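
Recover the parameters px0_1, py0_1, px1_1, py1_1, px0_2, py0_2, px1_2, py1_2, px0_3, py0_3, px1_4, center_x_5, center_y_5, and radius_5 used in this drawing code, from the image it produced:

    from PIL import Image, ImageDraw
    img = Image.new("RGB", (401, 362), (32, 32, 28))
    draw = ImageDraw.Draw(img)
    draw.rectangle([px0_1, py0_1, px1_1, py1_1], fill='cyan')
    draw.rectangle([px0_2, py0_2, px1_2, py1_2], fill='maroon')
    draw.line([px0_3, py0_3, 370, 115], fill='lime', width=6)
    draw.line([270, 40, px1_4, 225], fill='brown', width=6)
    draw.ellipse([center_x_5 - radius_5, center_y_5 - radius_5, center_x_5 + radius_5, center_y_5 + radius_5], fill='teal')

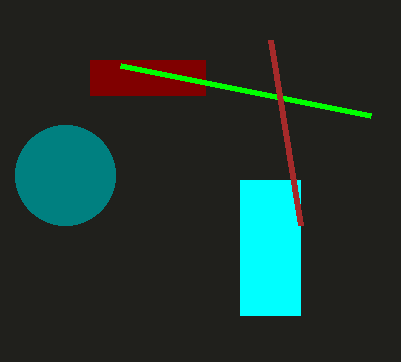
px0_1 = 240
py0_1 = 180
px1_1 = 300
py1_1 = 315
px0_2 = 90
py0_2 = 60
px1_2 = 205
py1_2 = 95
px0_3 = 120
py0_3 = 65
px1_4 = 300
center_x_5 = 65
center_y_5 = 175
radius_5 = 50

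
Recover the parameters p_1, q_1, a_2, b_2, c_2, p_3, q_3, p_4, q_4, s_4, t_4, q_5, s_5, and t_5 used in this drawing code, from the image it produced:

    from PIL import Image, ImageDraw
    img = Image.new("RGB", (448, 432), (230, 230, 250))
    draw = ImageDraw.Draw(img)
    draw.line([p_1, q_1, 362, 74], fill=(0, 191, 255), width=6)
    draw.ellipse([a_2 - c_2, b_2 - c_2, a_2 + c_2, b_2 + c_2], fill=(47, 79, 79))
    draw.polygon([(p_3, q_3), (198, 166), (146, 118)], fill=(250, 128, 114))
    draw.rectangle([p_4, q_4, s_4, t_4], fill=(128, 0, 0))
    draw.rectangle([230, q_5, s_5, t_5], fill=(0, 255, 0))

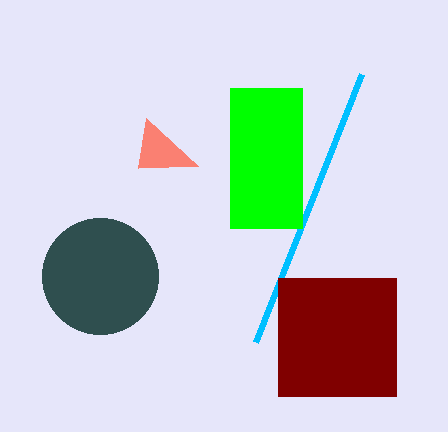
p_1 = 256, q_1 = 342, a_2 = 100, b_2 = 276, c_2 = 58, p_3 = 138, q_3 = 168, p_4 = 278, q_4 = 278, s_4 = 396, t_4 = 396, q_5 = 88, s_5 = 302, t_5 = 228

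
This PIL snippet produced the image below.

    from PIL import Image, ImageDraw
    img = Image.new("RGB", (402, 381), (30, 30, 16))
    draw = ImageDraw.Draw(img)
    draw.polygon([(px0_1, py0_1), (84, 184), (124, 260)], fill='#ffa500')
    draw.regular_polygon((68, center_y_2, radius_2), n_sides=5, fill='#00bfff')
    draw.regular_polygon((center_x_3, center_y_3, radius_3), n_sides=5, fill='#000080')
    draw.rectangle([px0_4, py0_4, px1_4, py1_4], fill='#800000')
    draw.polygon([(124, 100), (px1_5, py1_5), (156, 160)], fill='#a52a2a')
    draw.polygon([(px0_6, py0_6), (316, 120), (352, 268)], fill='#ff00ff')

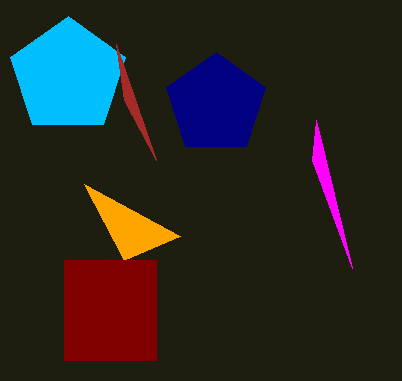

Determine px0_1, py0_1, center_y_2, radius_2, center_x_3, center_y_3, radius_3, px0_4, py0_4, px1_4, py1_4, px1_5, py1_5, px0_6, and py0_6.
px0_1 = 180, py0_1 = 236, center_y_2 = 76, radius_2 = 60, center_x_3 = 216, center_y_3 = 104, radius_3 = 52, px0_4 = 64, py0_4 = 260, px1_4 = 156, py1_4 = 360, px1_5 = 116, py1_5 = 44, px0_6 = 312, py0_6 = 160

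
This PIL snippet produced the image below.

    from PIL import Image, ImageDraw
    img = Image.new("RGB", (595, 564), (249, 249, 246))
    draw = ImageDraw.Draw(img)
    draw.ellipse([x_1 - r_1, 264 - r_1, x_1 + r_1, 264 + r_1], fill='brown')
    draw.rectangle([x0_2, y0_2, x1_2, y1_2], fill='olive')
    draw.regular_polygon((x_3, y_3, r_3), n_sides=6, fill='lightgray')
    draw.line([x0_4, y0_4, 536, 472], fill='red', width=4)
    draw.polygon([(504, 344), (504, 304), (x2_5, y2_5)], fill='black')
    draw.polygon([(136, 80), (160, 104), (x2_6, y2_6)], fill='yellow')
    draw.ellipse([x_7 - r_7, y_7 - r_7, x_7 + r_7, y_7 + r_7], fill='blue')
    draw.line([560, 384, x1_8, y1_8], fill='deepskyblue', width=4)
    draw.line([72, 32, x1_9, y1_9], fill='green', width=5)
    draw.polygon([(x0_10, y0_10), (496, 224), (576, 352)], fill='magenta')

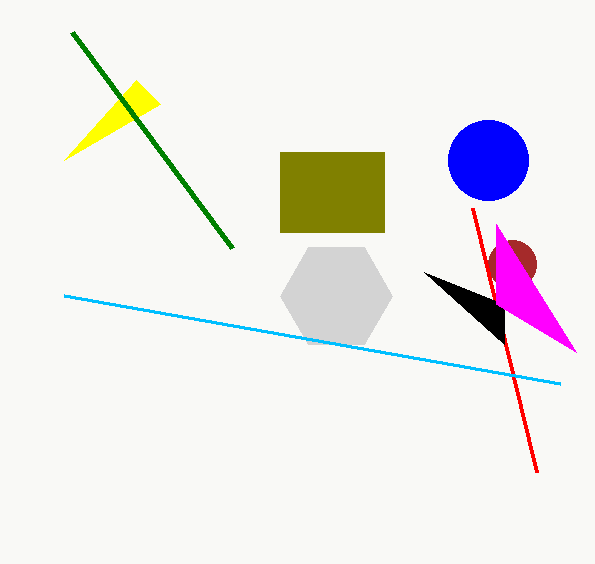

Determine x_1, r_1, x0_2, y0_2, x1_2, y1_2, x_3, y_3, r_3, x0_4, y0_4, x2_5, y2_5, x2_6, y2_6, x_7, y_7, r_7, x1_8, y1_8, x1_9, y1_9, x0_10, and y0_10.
x_1 = 512; r_1 = 24; x0_2 = 280; y0_2 = 152; x1_2 = 384; y1_2 = 232; x_3 = 336; y_3 = 296; r_3 = 56; x0_4 = 472; y0_4 = 208; x2_5 = 424; y2_5 = 272; x2_6 = 64; y2_6 = 160; x_7 = 488; y_7 = 160; r_7 = 40; x1_8 = 64; y1_8 = 296; x1_9 = 232; y1_9 = 248; x0_10 = 496; y0_10 = 304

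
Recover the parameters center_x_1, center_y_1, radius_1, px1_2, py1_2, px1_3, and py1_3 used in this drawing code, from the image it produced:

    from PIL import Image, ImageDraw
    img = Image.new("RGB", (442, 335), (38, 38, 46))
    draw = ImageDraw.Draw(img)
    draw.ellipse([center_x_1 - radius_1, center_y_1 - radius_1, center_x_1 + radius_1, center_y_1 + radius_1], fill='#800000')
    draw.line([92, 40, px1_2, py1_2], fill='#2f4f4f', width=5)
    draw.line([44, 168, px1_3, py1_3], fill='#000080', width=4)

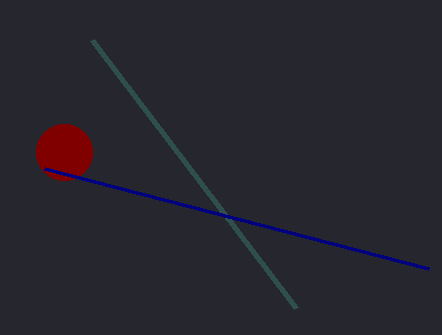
center_x_1 = 64; center_y_1 = 152; radius_1 = 28; px1_2 = 296; py1_2 = 308; px1_3 = 428; py1_3 = 268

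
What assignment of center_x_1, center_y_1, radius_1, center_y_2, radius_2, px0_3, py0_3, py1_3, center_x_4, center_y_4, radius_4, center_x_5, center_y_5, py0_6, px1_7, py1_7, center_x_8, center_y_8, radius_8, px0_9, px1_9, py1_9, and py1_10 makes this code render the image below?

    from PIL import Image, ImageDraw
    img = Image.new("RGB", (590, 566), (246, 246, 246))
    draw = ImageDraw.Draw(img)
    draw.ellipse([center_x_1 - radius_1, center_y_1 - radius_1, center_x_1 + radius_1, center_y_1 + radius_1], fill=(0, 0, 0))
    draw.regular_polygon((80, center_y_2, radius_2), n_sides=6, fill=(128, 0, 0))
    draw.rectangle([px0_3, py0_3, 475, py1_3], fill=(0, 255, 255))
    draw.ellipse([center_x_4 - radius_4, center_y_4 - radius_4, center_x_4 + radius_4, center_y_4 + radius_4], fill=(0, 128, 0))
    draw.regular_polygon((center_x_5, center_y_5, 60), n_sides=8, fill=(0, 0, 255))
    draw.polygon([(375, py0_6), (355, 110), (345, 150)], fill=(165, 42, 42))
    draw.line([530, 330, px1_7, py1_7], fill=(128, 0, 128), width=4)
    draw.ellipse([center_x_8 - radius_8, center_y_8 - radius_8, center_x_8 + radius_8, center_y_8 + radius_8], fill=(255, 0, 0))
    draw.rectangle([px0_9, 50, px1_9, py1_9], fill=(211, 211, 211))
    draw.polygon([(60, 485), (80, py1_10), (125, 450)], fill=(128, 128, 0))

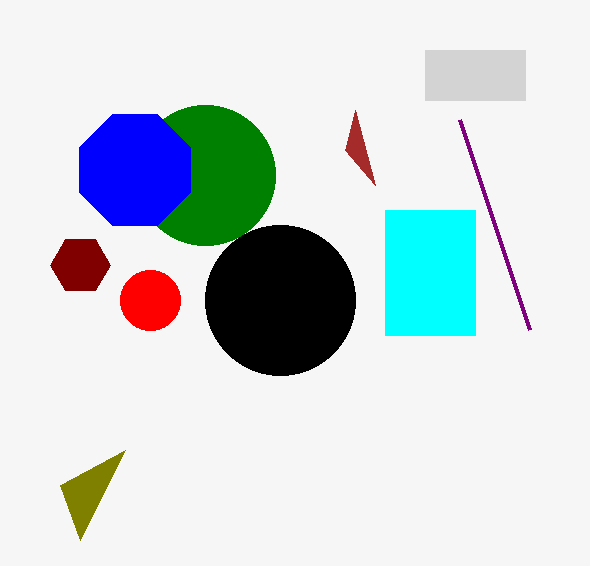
center_x_1 = 280, center_y_1 = 300, radius_1 = 75, center_y_2 = 265, radius_2 = 30, px0_3 = 385, py0_3 = 210, py1_3 = 335, center_x_4 = 205, center_y_4 = 175, radius_4 = 70, center_x_5 = 135, center_y_5 = 170, py0_6 = 185, px1_7 = 460, py1_7 = 120, center_x_8 = 150, center_y_8 = 300, radius_8 = 30, px0_9 = 425, px1_9 = 525, py1_9 = 100, py1_10 = 540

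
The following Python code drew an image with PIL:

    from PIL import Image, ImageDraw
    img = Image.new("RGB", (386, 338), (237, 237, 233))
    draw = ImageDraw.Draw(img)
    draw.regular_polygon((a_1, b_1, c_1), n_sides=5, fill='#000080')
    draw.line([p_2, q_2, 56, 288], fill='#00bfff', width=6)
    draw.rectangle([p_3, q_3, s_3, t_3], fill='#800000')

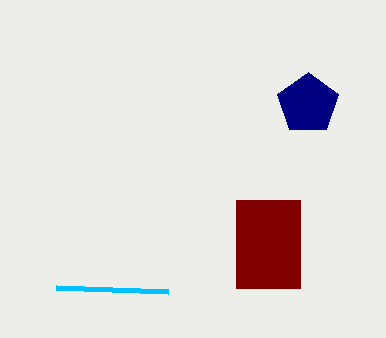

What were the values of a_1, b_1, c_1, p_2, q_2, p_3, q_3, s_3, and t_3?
a_1 = 308
b_1 = 104
c_1 = 32
p_2 = 168
q_2 = 292
p_3 = 236
q_3 = 200
s_3 = 300
t_3 = 288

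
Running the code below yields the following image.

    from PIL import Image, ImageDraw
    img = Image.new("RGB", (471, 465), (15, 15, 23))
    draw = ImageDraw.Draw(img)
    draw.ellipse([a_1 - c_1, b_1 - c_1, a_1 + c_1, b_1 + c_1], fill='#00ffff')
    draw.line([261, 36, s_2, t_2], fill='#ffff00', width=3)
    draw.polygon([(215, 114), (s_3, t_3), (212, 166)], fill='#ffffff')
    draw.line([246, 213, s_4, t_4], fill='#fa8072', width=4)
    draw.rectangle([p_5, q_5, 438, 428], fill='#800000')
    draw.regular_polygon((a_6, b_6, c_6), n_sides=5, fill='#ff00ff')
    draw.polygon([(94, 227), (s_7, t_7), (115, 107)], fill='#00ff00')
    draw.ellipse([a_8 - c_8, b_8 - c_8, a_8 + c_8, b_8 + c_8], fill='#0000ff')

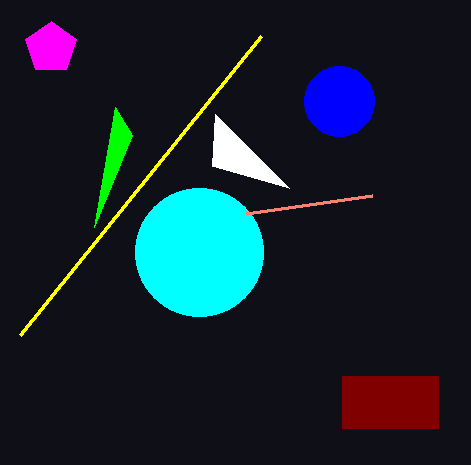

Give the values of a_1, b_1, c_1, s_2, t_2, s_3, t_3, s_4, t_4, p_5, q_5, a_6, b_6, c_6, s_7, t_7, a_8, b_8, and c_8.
a_1 = 199; b_1 = 252; c_1 = 64; s_2 = 20; t_2 = 335; s_3 = 289; t_3 = 188; s_4 = 372; t_4 = 195; p_5 = 342; q_5 = 376; a_6 = 51; b_6 = 48; c_6 = 27; s_7 = 132; t_7 = 135; a_8 = 339; b_8 = 101; c_8 = 35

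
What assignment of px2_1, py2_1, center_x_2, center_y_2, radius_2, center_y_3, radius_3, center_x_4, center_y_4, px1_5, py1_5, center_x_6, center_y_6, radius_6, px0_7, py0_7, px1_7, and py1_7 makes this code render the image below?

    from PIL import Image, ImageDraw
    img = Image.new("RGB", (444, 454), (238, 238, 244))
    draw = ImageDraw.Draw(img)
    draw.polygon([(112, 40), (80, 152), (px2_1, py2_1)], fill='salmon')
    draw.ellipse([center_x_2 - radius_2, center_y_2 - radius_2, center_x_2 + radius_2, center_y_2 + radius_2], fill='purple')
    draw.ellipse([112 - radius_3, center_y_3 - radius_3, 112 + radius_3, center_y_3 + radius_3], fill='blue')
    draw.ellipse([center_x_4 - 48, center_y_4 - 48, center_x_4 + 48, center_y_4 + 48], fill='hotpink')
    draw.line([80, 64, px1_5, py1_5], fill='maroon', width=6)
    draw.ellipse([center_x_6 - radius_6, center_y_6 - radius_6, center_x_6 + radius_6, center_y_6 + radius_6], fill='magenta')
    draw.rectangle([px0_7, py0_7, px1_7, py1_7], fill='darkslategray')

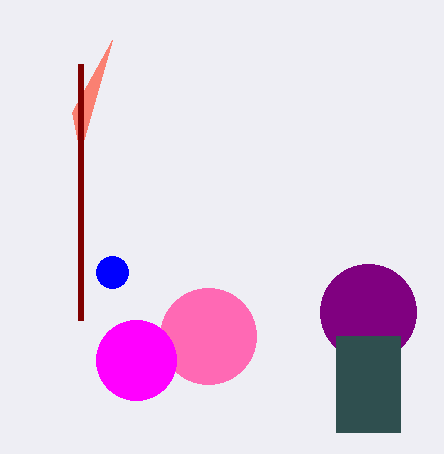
px2_1 = 72, py2_1 = 112, center_x_2 = 368, center_y_2 = 312, radius_2 = 48, center_y_3 = 272, radius_3 = 16, center_x_4 = 208, center_y_4 = 336, px1_5 = 80, py1_5 = 320, center_x_6 = 136, center_y_6 = 360, radius_6 = 40, px0_7 = 336, py0_7 = 336, px1_7 = 400, py1_7 = 432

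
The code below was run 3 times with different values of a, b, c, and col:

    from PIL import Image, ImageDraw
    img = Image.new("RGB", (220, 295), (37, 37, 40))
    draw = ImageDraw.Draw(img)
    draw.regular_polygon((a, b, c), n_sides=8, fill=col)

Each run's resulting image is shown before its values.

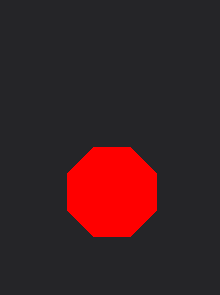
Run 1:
a = 112; b = 192; c = 48; col = 'red'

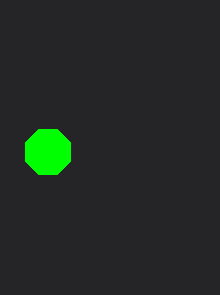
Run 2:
a = 48; b = 152; c = 24; col = 'lime'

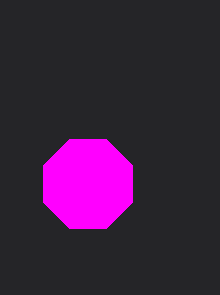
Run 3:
a = 88; b = 184; c = 48; col = 'magenta'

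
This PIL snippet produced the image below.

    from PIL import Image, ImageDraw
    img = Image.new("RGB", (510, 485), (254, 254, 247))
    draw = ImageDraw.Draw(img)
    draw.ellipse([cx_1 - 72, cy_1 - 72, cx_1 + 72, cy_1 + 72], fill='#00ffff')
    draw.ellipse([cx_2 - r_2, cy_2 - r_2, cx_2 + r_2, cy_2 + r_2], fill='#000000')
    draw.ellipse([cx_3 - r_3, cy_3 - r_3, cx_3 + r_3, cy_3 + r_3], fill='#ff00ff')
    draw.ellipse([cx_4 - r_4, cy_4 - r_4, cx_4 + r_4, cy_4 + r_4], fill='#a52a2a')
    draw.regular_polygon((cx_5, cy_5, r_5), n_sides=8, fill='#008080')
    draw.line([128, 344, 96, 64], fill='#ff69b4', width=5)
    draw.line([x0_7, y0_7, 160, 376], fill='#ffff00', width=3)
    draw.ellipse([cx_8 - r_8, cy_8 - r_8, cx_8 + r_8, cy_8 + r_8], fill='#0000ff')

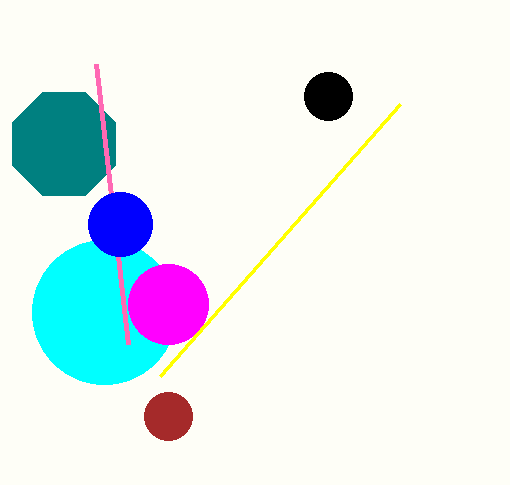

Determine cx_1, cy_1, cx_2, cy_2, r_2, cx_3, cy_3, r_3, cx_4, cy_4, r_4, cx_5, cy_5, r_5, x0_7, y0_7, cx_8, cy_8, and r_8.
cx_1 = 104, cy_1 = 312, cx_2 = 328, cy_2 = 96, r_2 = 24, cx_3 = 168, cy_3 = 304, r_3 = 40, cx_4 = 168, cy_4 = 416, r_4 = 24, cx_5 = 64, cy_5 = 144, r_5 = 56, x0_7 = 400, y0_7 = 104, cx_8 = 120, cy_8 = 224, r_8 = 32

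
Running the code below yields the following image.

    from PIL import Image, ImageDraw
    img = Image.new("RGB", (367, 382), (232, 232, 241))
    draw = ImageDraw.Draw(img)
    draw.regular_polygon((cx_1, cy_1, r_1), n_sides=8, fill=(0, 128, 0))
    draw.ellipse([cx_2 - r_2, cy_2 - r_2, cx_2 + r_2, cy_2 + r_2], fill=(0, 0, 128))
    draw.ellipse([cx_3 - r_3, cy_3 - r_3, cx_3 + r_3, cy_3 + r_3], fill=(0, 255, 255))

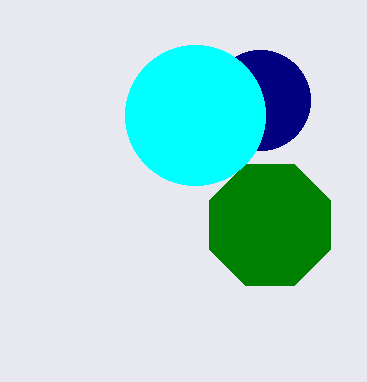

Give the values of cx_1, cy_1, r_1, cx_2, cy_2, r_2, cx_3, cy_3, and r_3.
cx_1 = 270
cy_1 = 225
r_1 = 65
cx_2 = 260
cy_2 = 100
r_2 = 50
cx_3 = 195
cy_3 = 115
r_3 = 70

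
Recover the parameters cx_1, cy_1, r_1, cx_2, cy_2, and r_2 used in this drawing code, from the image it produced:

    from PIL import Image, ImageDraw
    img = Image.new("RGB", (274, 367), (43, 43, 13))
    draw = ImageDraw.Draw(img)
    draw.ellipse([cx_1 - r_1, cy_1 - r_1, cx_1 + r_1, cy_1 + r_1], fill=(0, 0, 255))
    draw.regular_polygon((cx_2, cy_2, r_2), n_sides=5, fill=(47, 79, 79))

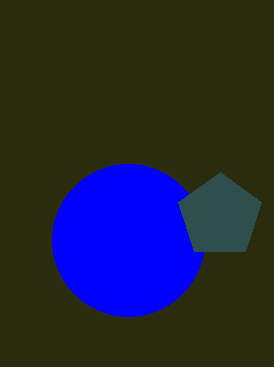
cx_1 = 128; cy_1 = 240; r_1 = 76; cx_2 = 220; cy_2 = 216; r_2 = 44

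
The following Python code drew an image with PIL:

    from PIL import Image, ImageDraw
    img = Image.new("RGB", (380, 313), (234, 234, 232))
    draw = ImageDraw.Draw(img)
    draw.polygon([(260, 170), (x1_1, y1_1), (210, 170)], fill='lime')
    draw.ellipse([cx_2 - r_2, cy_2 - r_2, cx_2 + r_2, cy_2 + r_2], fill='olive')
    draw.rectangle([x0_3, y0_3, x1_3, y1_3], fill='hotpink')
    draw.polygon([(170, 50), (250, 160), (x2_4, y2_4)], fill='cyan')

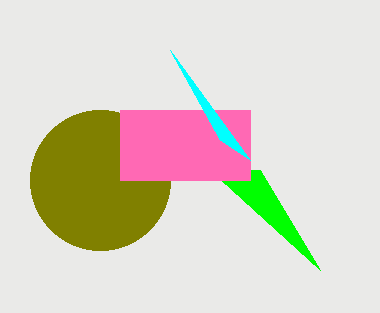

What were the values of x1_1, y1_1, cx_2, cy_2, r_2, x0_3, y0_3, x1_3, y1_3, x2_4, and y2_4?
x1_1 = 320; y1_1 = 270; cx_2 = 100; cy_2 = 180; r_2 = 70; x0_3 = 120; y0_3 = 110; x1_3 = 250; y1_3 = 180; x2_4 = 220; y2_4 = 140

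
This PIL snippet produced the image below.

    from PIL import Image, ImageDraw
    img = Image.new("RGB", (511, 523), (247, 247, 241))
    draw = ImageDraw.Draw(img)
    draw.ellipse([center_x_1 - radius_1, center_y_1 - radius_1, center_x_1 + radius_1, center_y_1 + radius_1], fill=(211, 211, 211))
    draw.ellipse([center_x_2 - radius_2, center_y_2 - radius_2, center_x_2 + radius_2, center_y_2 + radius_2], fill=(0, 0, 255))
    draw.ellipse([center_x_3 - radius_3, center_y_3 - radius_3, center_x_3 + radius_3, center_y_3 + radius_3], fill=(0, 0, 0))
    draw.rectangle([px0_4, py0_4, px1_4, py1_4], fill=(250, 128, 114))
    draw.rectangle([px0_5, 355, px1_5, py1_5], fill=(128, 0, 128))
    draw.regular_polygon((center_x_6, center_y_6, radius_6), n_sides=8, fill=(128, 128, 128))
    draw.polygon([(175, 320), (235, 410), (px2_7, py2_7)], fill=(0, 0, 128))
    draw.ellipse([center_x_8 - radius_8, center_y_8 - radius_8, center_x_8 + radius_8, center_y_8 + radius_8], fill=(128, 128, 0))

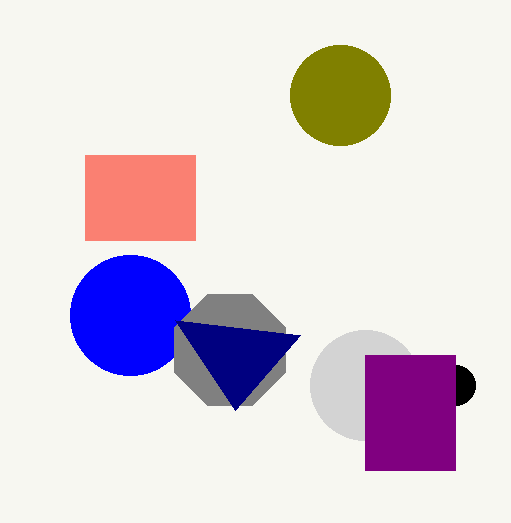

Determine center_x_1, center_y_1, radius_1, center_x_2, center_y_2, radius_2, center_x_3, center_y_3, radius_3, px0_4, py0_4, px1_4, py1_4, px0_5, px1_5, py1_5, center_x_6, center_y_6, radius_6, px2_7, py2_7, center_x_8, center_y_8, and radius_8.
center_x_1 = 365
center_y_1 = 385
radius_1 = 55
center_x_2 = 130
center_y_2 = 315
radius_2 = 60
center_x_3 = 455
center_y_3 = 385
radius_3 = 20
px0_4 = 85
py0_4 = 155
px1_4 = 195
py1_4 = 240
px0_5 = 365
px1_5 = 455
py1_5 = 470
center_x_6 = 230
center_y_6 = 350
radius_6 = 60
px2_7 = 300
py2_7 = 335
center_x_8 = 340
center_y_8 = 95
radius_8 = 50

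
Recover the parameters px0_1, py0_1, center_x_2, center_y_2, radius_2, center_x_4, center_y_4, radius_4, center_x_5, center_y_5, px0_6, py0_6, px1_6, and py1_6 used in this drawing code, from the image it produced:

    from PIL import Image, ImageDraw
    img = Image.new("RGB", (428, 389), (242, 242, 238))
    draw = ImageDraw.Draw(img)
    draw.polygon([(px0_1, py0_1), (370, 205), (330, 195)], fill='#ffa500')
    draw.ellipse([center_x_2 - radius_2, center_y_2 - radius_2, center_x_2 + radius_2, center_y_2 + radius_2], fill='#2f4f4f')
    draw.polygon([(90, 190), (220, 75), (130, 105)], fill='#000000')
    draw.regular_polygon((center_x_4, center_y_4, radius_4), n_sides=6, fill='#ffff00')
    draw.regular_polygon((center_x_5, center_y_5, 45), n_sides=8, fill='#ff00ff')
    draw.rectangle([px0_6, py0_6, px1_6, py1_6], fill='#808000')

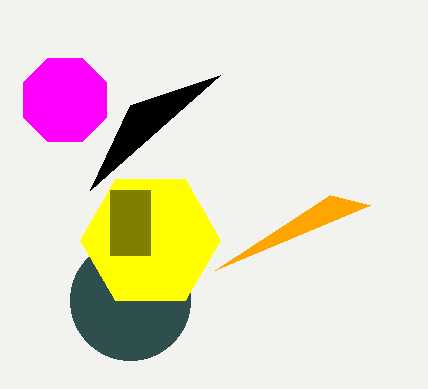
px0_1 = 215, py0_1 = 270, center_x_2 = 130, center_y_2 = 300, radius_2 = 60, center_x_4 = 150, center_y_4 = 240, radius_4 = 70, center_x_5 = 65, center_y_5 = 100, px0_6 = 110, py0_6 = 190, px1_6 = 150, py1_6 = 255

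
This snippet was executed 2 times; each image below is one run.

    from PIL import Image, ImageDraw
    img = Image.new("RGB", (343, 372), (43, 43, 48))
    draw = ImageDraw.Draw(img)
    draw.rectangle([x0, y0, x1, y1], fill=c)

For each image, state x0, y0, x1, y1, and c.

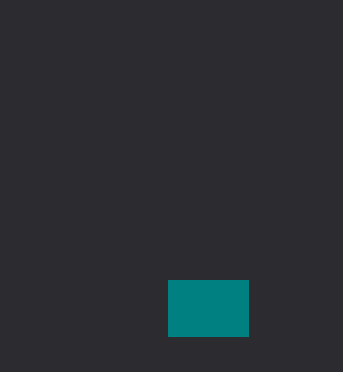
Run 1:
x0 = 168, y0 = 280, x1 = 248, y1 = 336, c = 'teal'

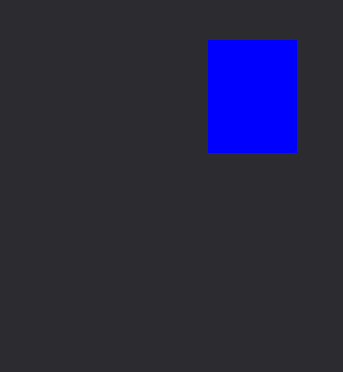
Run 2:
x0 = 208; y0 = 40; x1 = 296; y1 = 152; c = 'blue'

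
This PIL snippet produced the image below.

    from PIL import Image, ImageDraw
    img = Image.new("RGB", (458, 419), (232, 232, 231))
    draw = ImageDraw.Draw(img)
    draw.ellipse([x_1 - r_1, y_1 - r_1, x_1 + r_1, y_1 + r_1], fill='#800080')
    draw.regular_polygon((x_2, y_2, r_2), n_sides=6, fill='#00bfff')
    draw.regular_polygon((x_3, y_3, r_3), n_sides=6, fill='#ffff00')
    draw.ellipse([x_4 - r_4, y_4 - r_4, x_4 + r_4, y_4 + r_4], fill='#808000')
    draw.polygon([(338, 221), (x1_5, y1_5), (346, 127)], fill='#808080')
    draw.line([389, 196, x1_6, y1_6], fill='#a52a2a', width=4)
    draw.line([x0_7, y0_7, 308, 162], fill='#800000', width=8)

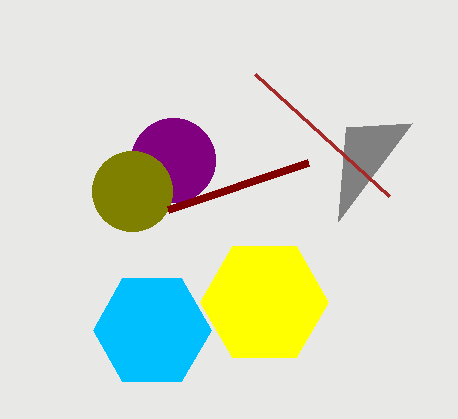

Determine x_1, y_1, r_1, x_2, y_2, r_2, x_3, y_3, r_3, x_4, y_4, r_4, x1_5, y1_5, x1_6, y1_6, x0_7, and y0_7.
x_1 = 173
y_1 = 160
r_1 = 42
x_2 = 152
y_2 = 330
r_2 = 59
x_3 = 264
y_3 = 302
r_3 = 64
x_4 = 132
y_4 = 191
r_4 = 40
x1_5 = 412
y1_5 = 123
x1_6 = 255
y1_6 = 74
x0_7 = 168
y0_7 = 209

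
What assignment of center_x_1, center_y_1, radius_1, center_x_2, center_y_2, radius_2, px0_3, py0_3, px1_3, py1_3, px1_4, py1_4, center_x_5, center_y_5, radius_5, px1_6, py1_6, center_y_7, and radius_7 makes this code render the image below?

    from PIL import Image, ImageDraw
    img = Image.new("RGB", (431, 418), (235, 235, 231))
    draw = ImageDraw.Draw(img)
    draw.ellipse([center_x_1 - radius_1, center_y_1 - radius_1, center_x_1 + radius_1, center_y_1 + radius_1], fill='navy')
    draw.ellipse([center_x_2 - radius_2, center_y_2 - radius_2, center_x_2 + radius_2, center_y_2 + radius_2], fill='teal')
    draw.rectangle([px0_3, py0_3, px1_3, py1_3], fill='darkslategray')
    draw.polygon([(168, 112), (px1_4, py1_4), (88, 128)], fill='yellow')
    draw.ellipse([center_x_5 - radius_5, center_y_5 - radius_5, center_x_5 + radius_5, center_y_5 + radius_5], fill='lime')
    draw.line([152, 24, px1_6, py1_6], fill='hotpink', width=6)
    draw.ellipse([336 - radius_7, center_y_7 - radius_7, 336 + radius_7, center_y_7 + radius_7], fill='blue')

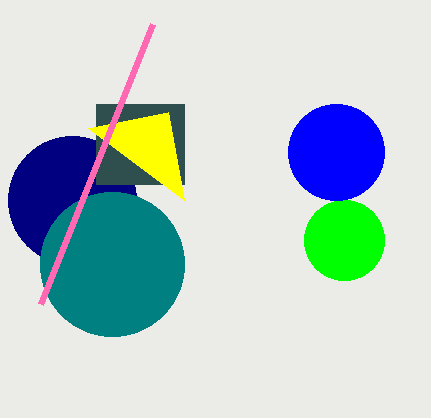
center_x_1 = 72, center_y_1 = 200, radius_1 = 64, center_x_2 = 112, center_y_2 = 264, radius_2 = 72, px0_3 = 96, py0_3 = 104, px1_3 = 184, py1_3 = 184, px1_4 = 184, py1_4 = 200, center_x_5 = 344, center_y_5 = 240, radius_5 = 40, px1_6 = 40, py1_6 = 304, center_y_7 = 152, radius_7 = 48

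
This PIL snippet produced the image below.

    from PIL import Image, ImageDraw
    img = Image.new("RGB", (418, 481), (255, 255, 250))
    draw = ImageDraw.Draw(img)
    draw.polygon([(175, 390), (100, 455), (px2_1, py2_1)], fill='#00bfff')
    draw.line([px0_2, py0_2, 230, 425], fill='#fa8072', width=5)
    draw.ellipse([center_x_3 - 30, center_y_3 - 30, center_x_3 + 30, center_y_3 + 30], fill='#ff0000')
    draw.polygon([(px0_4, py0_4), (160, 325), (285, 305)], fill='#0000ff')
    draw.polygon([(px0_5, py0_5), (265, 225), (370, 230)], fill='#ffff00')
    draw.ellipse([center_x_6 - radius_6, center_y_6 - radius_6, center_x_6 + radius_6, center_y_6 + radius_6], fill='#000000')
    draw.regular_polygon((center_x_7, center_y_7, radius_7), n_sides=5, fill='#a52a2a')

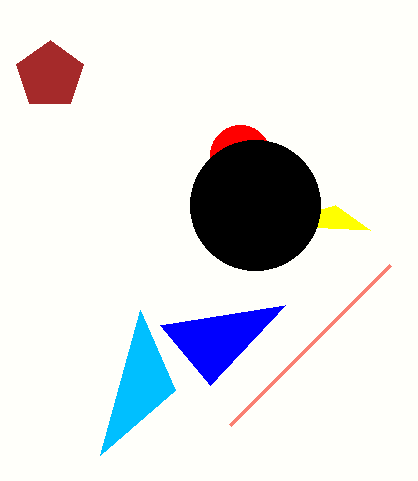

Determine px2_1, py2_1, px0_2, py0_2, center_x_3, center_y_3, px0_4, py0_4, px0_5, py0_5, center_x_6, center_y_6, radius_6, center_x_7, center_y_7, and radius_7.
px2_1 = 140
py2_1 = 310
px0_2 = 390
py0_2 = 265
center_x_3 = 240
center_y_3 = 155
px0_4 = 210
py0_4 = 385
px0_5 = 335
py0_5 = 205
center_x_6 = 255
center_y_6 = 205
radius_6 = 65
center_x_7 = 50
center_y_7 = 75
radius_7 = 35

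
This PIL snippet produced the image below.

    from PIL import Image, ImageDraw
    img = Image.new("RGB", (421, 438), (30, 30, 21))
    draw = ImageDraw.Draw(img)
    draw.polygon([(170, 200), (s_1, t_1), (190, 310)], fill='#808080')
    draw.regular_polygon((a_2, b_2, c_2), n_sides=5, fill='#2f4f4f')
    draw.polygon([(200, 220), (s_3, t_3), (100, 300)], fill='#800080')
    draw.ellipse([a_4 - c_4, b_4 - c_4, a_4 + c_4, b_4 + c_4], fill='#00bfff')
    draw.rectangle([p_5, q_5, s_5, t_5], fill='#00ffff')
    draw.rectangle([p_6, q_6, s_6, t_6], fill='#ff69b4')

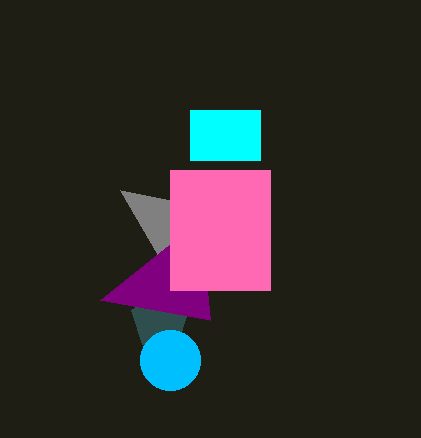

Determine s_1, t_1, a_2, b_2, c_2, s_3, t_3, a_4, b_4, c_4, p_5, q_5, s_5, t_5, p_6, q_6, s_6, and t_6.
s_1 = 120
t_1 = 190
a_2 = 160
b_2 = 320
c_2 = 30
s_3 = 210
t_3 = 320
a_4 = 170
b_4 = 360
c_4 = 30
p_5 = 190
q_5 = 110
s_5 = 260
t_5 = 160
p_6 = 170
q_6 = 170
s_6 = 270
t_6 = 290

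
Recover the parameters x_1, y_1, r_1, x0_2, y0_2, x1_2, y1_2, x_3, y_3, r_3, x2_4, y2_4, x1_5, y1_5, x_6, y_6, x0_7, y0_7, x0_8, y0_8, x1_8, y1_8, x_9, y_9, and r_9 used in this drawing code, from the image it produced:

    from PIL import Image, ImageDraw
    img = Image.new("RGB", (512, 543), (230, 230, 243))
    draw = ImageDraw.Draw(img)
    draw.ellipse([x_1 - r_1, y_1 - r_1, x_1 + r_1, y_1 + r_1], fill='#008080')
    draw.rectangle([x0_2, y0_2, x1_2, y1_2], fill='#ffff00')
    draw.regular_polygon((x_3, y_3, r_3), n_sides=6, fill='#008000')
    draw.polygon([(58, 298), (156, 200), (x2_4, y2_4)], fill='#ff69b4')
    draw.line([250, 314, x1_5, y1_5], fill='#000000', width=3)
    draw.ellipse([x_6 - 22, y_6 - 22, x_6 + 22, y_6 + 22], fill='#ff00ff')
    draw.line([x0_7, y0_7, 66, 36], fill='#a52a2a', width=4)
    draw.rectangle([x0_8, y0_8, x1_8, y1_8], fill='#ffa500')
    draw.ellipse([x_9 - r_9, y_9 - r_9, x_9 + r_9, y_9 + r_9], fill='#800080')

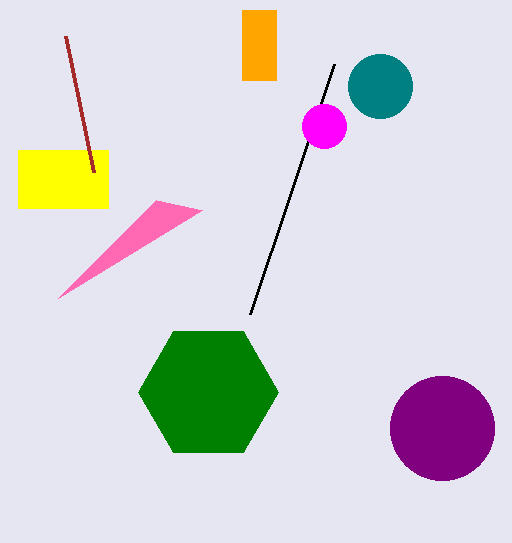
x_1 = 380, y_1 = 86, r_1 = 32, x0_2 = 18, y0_2 = 150, x1_2 = 108, y1_2 = 208, x_3 = 208, y_3 = 392, r_3 = 70, x2_4 = 202, y2_4 = 210, x1_5 = 334, y1_5 = 64, x_6 = 324, y_6 = 126, x0_7 = 94, y0_7 = 172, x0_8 = 242, y0_8 = 10, x1_8 = 276, y1_8 = 80, x_9 = 442, y_9 = 428, r_9 = 52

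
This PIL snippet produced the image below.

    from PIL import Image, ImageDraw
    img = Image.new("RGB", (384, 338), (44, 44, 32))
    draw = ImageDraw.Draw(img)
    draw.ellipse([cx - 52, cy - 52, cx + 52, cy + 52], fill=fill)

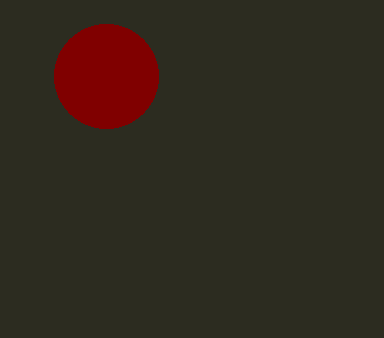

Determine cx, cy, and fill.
cx = 106, cy = 76, fill = 'maroon'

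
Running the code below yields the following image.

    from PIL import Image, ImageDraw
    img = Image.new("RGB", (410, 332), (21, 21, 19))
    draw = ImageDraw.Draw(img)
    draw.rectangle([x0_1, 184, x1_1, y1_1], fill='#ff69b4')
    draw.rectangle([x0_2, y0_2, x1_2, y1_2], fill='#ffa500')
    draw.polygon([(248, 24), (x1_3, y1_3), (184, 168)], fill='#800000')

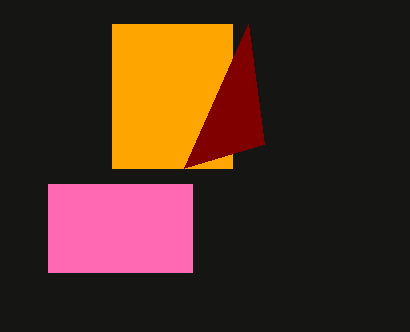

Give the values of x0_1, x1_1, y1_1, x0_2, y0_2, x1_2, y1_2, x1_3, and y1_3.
x0_1 = 48; x1_1 = 192; y1_1 = 272; x0_2 = 112; y0_2 = 24; x1_2 = 232; y1_2 = 168; x1_3 = 264; y1_3 = 144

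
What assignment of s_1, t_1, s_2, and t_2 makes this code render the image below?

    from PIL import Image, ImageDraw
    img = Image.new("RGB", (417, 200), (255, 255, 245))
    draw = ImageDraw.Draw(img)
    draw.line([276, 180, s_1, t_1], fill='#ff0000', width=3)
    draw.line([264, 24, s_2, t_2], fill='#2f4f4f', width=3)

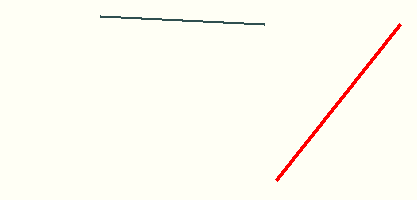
s_1 = 400; t_1 = 24; s_2 = 100; t_2 = 16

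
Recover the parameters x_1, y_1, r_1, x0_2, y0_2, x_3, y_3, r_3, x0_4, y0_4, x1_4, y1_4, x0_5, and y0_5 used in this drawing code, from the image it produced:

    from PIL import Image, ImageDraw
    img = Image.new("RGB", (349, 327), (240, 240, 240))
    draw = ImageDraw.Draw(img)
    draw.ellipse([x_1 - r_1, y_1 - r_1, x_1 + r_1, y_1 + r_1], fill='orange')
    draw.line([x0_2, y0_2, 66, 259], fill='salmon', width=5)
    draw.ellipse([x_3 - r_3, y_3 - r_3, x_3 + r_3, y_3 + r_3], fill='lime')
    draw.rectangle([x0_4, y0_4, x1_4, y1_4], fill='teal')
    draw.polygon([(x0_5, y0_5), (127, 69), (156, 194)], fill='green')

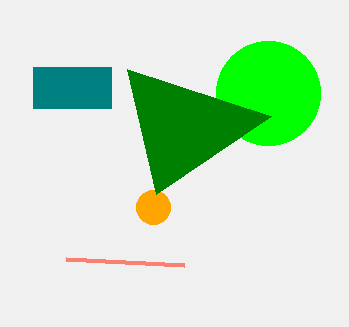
x_1 = 153; y_1 = 207; r_1 = 17; x0_2 = 184; y0_2 = 265; x_3 = 268; y_3 = 93; r_3 = 52; x0_4 = 33; y0_4 = 67; x1_4 = 111; y1_4 = 108; x0_5 = 271; y0_5 = 116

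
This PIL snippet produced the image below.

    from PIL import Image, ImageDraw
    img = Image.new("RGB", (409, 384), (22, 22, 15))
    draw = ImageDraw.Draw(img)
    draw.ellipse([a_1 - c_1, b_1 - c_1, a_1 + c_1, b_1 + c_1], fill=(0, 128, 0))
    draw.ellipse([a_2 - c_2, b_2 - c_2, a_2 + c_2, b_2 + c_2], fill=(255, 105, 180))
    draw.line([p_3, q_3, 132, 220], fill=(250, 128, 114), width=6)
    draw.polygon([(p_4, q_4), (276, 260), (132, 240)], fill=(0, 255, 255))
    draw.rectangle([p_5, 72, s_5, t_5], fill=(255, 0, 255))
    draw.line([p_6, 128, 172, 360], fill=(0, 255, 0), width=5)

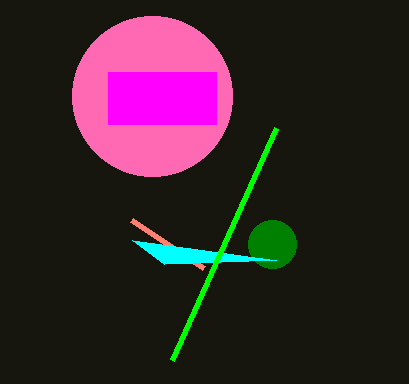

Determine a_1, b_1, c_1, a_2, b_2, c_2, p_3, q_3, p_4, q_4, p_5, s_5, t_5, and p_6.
a_1 = 272
b_1 = 244
c_1 = 24
a_2 = 152
b_2 = 96
c_2 = 80
p_3 = 204
q_3 = 268
p_4 = 164
q_4 = 264
p_5 = 108
s_5 = 216
t_5 = 124
p_6 = 276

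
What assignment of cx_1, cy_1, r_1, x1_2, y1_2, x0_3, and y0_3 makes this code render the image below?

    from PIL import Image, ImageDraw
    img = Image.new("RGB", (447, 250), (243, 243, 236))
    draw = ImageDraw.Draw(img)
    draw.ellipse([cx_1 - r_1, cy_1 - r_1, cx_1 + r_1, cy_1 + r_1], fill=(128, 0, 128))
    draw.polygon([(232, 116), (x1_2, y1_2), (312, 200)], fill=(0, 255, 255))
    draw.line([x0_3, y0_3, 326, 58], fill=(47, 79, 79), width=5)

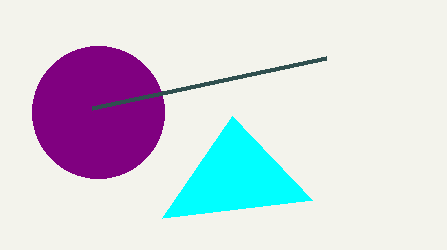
cx_1 = 98; cy_1 = 112; r_1 = 66; x1_2 = 162; y1_2 = 218; x0_3 = 92; y0_3 = 108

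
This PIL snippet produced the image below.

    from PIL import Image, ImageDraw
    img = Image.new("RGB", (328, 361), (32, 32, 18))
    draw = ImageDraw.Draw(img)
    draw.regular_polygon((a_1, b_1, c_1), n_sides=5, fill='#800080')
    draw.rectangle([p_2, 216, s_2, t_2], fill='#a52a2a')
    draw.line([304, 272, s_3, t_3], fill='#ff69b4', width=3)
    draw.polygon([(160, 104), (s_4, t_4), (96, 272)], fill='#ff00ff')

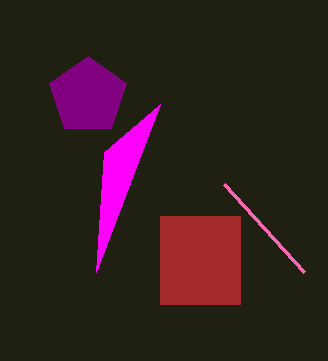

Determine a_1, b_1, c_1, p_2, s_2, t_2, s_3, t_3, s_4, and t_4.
a_1 = 88; b_1 = 96; c_1 = 40; p_2 = 160; s_2 = 240; t_2 = 304; s_3 = 224; t_3 = 184; s_4 = 104; t_4 = 152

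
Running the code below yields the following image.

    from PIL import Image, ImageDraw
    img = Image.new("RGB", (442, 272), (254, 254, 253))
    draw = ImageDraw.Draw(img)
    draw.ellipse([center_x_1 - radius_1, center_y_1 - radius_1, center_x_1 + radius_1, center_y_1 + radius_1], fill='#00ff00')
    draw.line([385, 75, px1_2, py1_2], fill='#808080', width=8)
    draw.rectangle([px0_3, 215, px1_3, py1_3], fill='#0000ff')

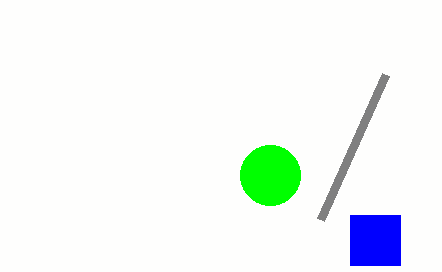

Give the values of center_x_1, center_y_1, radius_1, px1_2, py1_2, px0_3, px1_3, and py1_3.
center_x_1 = 270; center_y_1 = 175; radius_1 = 30; px1_2 = 320; py1_2 = 220; px0_3 = 350; px1_3 = 400; py1_3 = 265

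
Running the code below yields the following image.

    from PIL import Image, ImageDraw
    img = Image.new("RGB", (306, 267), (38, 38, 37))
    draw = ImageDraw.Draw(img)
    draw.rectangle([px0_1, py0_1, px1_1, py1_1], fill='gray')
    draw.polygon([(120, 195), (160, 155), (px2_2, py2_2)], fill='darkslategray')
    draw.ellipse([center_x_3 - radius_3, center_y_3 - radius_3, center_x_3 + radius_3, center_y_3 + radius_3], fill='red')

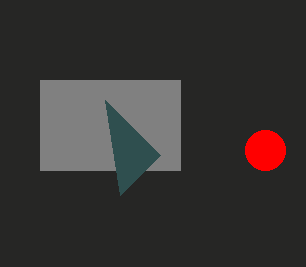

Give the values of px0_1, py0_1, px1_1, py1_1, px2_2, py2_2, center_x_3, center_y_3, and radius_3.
px0_1 = 40; py0_1 = 80; px1_1 = 180; py1_1 = 170; px2_2 = 105; py2_2 = 100; center_x_3 = 265; center_y_3 = 150; radius_3 = 20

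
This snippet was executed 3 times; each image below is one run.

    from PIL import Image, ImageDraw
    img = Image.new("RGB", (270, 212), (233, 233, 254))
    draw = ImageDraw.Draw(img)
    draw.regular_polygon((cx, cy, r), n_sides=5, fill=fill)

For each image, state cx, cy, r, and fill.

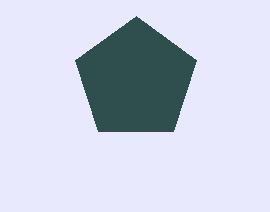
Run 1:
cx = 136
cy = 80
r = 64
fill = 'darkslategray'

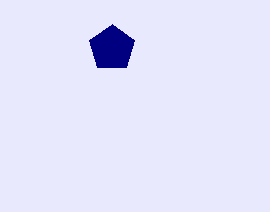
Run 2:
cx = 112
cy = 48
r = 24
fill = 'navy'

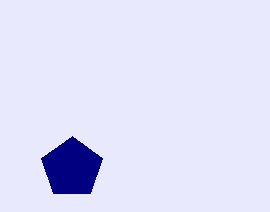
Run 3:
cx = 72
cy = 168
r = 32
fill = 'navy'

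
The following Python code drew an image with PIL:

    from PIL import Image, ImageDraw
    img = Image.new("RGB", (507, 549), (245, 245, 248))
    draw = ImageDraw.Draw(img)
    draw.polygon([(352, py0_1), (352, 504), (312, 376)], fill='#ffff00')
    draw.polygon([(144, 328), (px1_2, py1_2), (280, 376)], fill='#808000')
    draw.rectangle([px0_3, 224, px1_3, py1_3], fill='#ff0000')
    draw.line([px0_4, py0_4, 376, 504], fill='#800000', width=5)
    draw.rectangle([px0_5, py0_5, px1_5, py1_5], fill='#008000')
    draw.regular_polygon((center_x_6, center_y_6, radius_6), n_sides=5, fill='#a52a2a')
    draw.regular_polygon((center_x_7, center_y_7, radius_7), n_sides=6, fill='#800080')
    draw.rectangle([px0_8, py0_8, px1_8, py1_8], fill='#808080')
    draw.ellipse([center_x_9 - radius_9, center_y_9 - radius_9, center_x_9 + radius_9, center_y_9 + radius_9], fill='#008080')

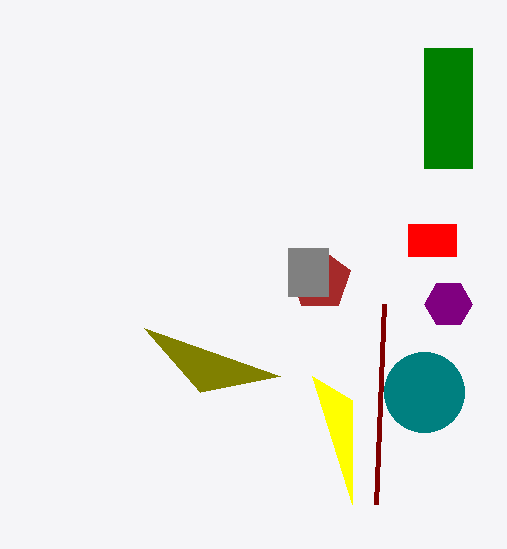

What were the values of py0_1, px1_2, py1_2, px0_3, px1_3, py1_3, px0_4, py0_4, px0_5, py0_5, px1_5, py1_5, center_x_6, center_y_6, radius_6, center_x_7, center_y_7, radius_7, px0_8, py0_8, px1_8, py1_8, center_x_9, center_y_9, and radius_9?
py0_1 = 400; px1_2 = 200; py1_2 = 392; px0_3 = 408; px1_3 = 456; py1_3 = 256; px0_4 = 384; py0_4 = 304; px0_5 = 424; py0_5 = 48; px1_5 = 472; py1_5 = 168; center_x_6 = 320; center_y_6 = 280; radius_6 = 32; center_x_7 = 448; center_y_7 = 304; radius_7 = 24; px0_8 = 288; py0_8 = 248; px1_8 = 328; py1_8 = 296; center_x_9 = 424; center_y_9 = 392; radius_9 = 40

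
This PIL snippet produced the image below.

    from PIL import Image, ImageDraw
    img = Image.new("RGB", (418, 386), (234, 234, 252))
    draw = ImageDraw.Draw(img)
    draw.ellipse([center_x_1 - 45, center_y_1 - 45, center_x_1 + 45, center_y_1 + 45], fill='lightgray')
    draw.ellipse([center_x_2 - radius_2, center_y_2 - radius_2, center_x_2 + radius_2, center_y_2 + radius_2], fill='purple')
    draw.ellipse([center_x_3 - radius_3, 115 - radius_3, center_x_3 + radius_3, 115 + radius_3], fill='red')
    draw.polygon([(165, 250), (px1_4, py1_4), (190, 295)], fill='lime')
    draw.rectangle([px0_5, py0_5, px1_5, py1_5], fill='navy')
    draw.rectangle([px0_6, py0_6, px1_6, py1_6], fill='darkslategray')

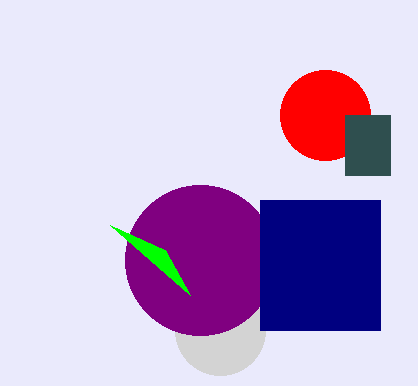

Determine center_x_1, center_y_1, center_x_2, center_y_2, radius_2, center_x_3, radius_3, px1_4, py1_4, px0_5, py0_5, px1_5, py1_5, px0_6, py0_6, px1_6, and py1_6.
center_x_1 = 220, center_y_1 = 330, center_x_2 = 200, center_y_2 = 260, radius_2 = 75, center_x_3 = 325, radius_3 = 45, px1_4 = 110, py1_4 = 225, px0_5 = 260, py0_5 = 200, px1_5 = 380, py1_5 = 330, px0_6 = 345, py0_6 = 115, px1_6 = 390, py1_6 = 175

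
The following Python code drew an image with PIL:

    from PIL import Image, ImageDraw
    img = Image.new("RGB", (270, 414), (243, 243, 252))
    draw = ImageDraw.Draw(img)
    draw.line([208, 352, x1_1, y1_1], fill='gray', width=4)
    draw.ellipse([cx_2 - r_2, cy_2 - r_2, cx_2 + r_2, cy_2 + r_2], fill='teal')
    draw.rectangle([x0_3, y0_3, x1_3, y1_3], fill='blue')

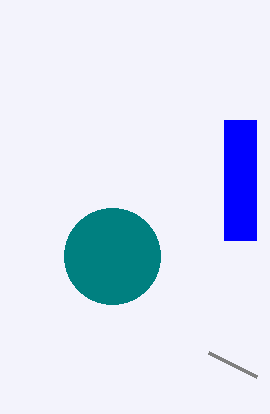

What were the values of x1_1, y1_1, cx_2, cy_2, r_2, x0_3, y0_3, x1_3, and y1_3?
x1_1 = 256; y1_1 = 376; cx_2 = 112; cy_2 = 256; r_2 = 48; x0_3 = 224; y0_3 = 120; x1_3 = 256; y1_3 = 240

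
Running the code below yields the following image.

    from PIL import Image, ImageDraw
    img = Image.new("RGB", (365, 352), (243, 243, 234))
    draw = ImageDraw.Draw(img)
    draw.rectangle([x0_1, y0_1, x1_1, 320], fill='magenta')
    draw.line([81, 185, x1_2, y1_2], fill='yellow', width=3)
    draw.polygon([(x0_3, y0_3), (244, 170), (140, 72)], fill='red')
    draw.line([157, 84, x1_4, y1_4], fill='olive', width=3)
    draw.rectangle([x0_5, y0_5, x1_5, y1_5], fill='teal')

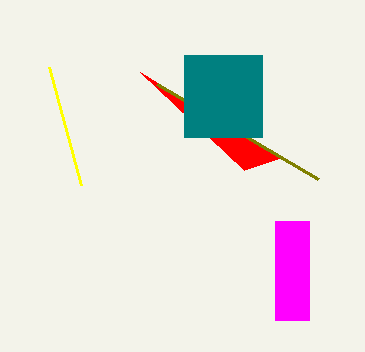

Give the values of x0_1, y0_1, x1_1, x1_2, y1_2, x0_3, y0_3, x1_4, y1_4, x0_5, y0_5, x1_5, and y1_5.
x0_1 = 275
y0_1 = 221
x1_1 = 309
x1_2 = 49
y1_2 = 67
x0_3 = 280
y0_3 = 158
x1_4 = 318
y1_4 = 179
x0_5 = 184
y0_5 = 55
x1_5 = 262
y1_5 = 137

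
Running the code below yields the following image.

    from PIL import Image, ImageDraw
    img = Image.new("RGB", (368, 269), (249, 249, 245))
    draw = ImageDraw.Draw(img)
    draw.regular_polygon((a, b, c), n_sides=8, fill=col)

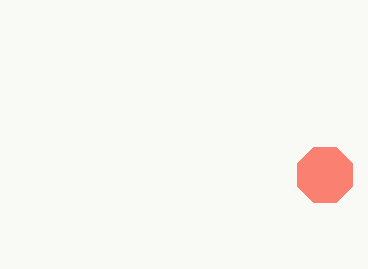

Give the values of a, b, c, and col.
a = 325; b = 175; c = 30; col = 'salmon'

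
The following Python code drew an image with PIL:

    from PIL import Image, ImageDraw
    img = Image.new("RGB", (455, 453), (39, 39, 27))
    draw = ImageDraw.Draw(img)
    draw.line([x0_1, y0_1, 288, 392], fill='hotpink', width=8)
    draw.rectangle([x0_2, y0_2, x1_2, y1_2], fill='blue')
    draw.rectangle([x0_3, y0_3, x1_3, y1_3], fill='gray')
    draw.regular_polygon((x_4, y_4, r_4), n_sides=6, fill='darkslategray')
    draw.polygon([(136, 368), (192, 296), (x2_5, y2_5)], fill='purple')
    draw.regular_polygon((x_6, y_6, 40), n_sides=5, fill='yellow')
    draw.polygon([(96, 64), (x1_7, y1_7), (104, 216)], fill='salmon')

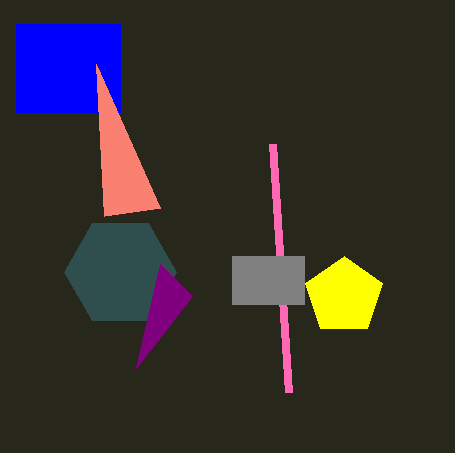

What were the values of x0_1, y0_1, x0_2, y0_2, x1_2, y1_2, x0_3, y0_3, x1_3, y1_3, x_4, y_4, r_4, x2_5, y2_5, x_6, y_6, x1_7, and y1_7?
x0_1 = 272; y0_1 = 144; x0_2 = 16; y0_2 = 24; x1_2 = 120; y1_2 = 112; x0_3 = 232; y0_3 = 256; x1_3 = 304; y1_3 = 304; x_4 = 120; y_4 = 272; r_4 = 56; x2_5 = 160; y2_5 = 264; x_6 = 344; y_6 = 296; x1_7 = 160; y1_7 = 208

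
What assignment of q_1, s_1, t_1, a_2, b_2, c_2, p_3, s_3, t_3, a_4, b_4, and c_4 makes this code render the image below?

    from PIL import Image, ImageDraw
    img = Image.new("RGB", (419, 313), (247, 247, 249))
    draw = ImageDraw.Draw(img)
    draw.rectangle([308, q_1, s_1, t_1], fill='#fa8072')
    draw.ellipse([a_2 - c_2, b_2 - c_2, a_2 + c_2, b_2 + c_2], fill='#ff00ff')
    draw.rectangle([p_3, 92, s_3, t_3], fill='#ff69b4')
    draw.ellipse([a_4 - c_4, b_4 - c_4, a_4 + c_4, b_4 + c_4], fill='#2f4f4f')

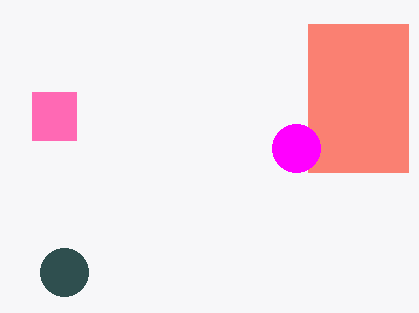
q_1 = 24; s_1 = 408; t_1 = 172; a_2 = 296; b_2 = 148; c_2 = 24; p_3 = 32; s_3 = 76; t_3 = 140; a_4 = 64; b_4 = 272; c_4 = 24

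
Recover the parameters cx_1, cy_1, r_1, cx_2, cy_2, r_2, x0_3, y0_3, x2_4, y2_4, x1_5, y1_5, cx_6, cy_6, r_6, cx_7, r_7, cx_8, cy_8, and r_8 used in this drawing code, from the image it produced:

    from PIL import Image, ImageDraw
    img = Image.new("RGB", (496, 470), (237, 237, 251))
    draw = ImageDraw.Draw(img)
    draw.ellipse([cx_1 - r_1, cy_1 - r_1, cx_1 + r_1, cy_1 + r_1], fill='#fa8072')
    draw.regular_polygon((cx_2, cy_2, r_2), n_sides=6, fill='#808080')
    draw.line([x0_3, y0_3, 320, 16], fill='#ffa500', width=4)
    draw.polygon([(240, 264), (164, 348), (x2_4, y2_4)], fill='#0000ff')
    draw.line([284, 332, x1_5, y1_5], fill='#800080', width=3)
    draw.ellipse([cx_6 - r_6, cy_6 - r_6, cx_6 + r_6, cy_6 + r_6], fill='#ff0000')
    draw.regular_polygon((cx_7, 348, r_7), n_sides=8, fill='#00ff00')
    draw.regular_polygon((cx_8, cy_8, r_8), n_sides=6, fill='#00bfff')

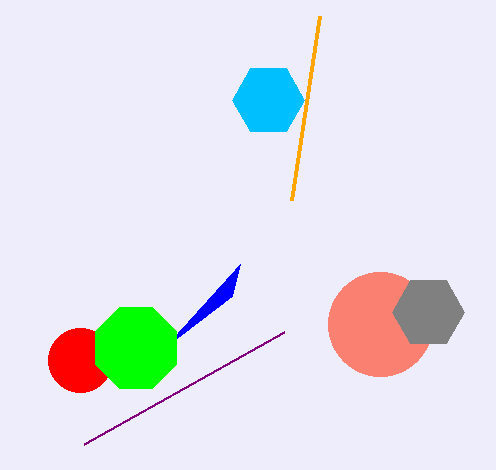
cx_1 = 380
cy_1 = 324
r_1 = 52
cx_2 = 428
cy_2 = 312
r_2 = 36
x0_3 = 292
y0_3 = 200
x2_4 = 232
y2_4 = 296
x1_5 = 84
y1_5 = 444
cx_6 = 80
cy_6 = 360
r_6 = 32
cx_7 = 136
r_7 = 44
cx_8 = 268
cy_8 = 100
r_8 = 36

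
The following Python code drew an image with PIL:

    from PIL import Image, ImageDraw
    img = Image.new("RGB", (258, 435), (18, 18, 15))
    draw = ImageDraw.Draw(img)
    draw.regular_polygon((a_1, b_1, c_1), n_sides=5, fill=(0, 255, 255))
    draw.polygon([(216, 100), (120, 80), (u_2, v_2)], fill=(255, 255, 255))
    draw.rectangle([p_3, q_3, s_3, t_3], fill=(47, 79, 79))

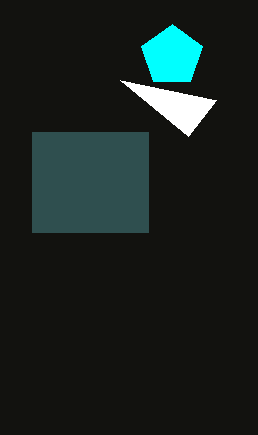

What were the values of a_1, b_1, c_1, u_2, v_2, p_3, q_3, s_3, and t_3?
a_1 = 172
b_1 = 56
c_1 = 32
u_2 = 188
v_2 = 136
p_3 = 32
q_3 = 132
s_3 = 148
t_3 = 232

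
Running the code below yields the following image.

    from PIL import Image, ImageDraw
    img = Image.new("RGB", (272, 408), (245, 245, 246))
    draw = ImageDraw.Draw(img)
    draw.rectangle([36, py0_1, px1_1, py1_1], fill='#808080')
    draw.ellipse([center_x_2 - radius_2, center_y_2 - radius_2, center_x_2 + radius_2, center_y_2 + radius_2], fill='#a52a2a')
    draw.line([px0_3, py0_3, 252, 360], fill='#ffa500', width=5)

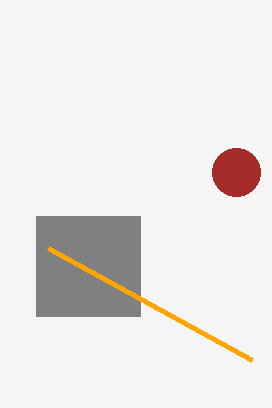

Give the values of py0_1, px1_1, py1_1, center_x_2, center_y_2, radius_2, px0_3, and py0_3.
py0_1 = 216, px1_1 = 140, py1_1 = 316, center_x_2 = 236, center_y_2 = 172, radius_2 = 24, px0_3 = 48, py0_3 = 248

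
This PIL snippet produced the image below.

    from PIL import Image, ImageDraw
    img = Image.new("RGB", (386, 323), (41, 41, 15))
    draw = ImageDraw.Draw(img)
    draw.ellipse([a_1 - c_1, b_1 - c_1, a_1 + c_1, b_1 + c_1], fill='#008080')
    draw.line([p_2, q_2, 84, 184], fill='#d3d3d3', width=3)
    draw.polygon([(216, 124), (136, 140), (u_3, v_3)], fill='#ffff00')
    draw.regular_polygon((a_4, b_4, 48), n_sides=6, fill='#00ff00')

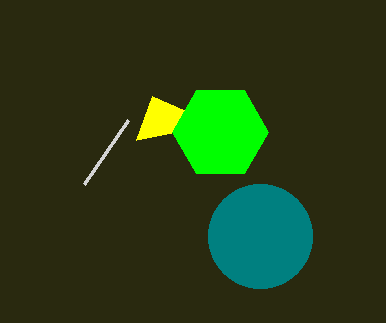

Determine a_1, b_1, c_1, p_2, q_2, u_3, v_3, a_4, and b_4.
a_1 = 260
b_1 = 236
c_1 = 52
p_2 = 128
q_2 = 120
u_3 = 152
v_3 = 96
a_4 = 220
b_4 = 132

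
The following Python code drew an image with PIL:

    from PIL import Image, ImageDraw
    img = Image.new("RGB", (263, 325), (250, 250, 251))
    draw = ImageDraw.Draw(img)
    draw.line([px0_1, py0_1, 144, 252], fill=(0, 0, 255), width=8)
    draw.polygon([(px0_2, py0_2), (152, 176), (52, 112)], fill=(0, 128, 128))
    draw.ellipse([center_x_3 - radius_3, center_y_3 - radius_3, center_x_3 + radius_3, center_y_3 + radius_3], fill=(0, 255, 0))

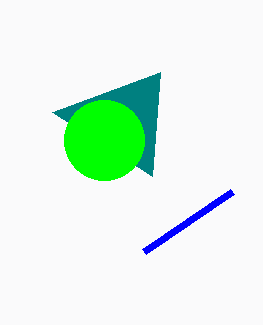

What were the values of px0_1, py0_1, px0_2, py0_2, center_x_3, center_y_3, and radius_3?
px0_1 = 232; py0_1 = 192; px0_2 = 160; py0_2 = 72; center_x_3 = 104; center_y_3 = 140; radius_3 = 40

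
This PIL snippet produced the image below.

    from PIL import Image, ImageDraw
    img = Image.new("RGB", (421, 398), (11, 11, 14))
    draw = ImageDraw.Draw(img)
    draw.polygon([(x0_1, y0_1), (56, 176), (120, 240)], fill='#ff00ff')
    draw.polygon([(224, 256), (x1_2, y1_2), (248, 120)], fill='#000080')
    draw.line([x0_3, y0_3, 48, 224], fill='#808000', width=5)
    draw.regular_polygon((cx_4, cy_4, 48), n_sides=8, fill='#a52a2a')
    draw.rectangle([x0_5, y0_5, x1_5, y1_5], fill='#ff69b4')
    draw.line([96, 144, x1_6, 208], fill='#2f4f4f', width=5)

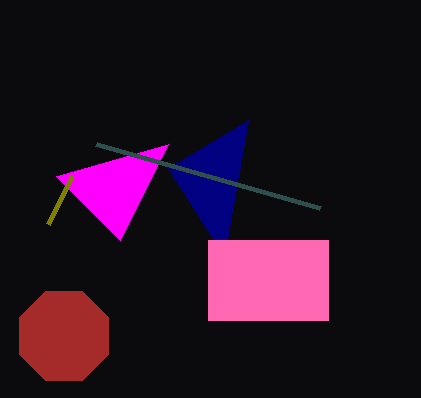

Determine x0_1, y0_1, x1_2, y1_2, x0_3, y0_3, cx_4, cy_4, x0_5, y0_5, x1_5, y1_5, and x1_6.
x0_1 = 168
y0_1 = 144
x1_2 = 168
y1_2 = 168
x0_3 = 72
y0_3 = 176
cx_4 = 64
cy_4 = 336
x0_5 = 208
y0_5 = 240
x1_5 = 328
y1_5 = 320
x1_6 = 320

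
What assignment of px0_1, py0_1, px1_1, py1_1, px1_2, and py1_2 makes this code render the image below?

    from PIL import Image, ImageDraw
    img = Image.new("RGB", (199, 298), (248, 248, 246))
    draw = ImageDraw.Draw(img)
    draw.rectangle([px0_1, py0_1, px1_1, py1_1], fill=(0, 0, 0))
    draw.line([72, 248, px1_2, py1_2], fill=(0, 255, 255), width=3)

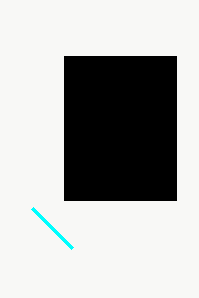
px0_1 = 64
py0_1 = 56
px1_1 = 176
py1_1 = 200
px1_2 = 32
py1_2 = 208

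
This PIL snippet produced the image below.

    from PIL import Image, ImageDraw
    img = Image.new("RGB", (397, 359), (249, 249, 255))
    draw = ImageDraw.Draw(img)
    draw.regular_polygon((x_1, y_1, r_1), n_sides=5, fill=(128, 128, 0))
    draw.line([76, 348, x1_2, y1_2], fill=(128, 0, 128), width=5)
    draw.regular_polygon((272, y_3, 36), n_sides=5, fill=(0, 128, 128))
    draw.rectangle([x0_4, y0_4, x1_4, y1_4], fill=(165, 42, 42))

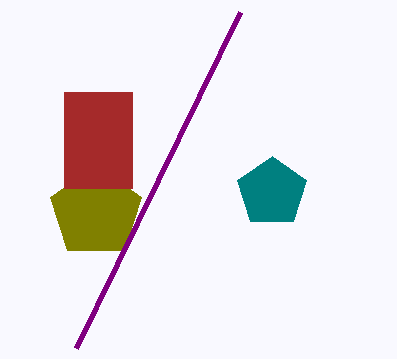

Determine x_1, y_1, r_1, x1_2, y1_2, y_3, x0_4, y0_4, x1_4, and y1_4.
x_1 = 96, y_1 = 212, r_1 = 48, x1_2 = 240, y1_2 = 12, y_3 = 192, x0_4 = 64, y0_4 = 92, x1_4 = 132, y1_4 = 188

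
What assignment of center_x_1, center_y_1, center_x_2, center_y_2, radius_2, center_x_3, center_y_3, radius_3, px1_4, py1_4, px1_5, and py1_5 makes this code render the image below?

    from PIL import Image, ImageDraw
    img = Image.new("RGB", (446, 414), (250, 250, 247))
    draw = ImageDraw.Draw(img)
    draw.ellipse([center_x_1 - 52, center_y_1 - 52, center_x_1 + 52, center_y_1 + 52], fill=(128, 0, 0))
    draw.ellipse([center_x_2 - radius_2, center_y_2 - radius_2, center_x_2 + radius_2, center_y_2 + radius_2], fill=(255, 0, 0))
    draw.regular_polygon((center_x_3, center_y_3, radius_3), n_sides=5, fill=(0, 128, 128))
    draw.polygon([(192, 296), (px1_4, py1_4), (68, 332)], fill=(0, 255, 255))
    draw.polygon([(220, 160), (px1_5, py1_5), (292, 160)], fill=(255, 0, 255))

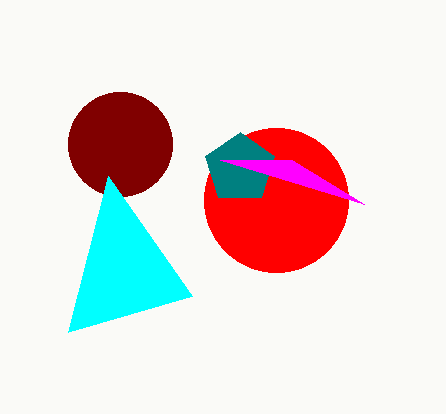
center_x_1 = 120, center_y_1 = 144, center_x_2 = 276, center_y_2 = 200, radius_2 = 72, center_x_3 = 240, center_y_3 = 168, radius_3 = 36, px1_4 = 108, py1_4 = 176, px1_5 = 364, py1_5 = 204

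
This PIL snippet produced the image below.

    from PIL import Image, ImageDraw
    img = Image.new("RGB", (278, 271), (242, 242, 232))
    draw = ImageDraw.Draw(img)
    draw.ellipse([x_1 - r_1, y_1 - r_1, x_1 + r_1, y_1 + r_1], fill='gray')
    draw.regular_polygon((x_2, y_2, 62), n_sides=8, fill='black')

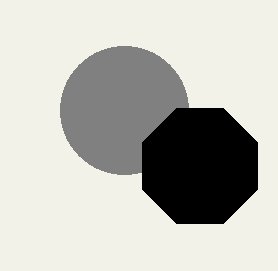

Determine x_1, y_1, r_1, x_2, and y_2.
x_1 = 124
y_1 = 110
r_1 = 64
x_2 = 200
y_2 = 166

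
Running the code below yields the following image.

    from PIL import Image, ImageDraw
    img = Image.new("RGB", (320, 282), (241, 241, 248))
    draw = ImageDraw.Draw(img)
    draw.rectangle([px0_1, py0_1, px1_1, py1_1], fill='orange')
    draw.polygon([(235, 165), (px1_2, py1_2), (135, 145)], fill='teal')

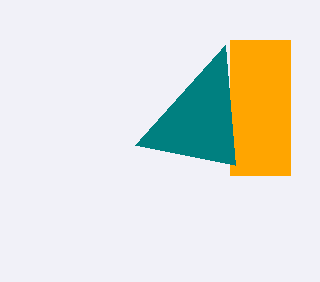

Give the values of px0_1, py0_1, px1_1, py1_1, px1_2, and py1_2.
px0_1 = 230; py0_1 = 40; px1_1 = 290; py1_1 = 175; px1_2 = 225; py1_2 = 45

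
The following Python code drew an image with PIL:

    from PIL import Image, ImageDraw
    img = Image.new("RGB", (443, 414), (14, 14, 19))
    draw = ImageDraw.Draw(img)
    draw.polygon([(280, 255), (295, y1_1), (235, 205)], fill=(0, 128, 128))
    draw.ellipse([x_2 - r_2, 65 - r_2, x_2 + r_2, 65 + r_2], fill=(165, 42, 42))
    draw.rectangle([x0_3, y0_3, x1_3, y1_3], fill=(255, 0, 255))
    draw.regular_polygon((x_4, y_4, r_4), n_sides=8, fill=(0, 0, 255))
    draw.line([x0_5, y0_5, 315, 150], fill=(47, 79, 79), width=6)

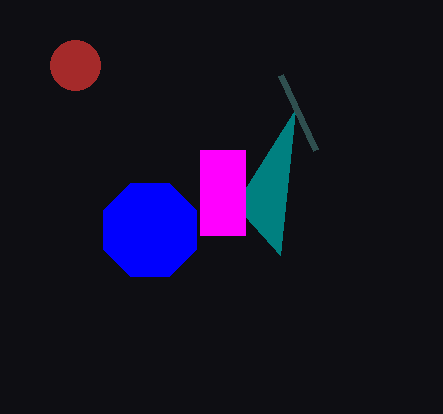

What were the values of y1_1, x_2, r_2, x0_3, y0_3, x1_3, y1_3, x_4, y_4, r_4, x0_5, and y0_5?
y1_1 = 110, x_2 = 75, r_2 = 25, x0_3 = 200, y0_3 = 150, x1_3 = 245, y1_3 = 235, x_4 = 150, y_4 = 230, r_4 = 50, x0_5 = 280, y0_5 = 75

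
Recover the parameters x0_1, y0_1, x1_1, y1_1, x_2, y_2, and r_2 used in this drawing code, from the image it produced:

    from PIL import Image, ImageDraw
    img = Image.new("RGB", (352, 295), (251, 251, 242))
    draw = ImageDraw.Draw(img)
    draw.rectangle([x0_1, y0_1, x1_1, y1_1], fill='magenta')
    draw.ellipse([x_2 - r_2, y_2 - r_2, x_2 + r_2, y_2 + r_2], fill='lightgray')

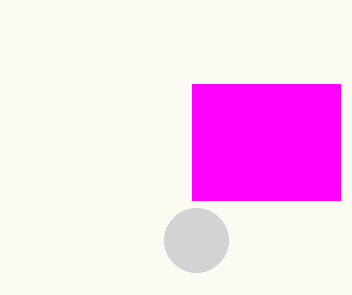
x0_1 = 192
y0_1 = 84
x1_1 = 340
y1_1 = 200
x_2 = 196
y_2 = 240
r_2 = 32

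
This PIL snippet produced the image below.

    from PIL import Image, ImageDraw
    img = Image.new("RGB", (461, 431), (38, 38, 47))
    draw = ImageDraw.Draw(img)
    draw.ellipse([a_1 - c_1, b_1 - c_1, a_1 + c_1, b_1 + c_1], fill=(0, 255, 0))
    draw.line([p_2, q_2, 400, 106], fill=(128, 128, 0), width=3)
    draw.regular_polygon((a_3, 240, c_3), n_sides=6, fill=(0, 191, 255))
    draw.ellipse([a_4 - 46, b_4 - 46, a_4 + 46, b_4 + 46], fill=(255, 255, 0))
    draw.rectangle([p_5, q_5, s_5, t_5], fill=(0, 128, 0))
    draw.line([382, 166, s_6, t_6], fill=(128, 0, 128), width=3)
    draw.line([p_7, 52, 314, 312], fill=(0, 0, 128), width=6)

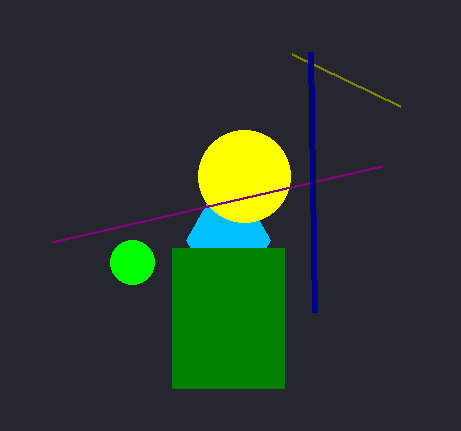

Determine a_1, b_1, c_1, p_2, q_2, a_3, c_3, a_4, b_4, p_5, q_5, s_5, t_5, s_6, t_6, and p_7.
a_1 = 132, b_1 = 262, c_1 = 22, p_2 = 292, q_2 = 54, a_3 = 228, c_3 = 42, a_4 = 244, b_4 = 176, p_5 = 172, q_5 = 248, s_5 = 284, t_5 = 388, s_6 = 52, t_6 = 242, p_7 = 310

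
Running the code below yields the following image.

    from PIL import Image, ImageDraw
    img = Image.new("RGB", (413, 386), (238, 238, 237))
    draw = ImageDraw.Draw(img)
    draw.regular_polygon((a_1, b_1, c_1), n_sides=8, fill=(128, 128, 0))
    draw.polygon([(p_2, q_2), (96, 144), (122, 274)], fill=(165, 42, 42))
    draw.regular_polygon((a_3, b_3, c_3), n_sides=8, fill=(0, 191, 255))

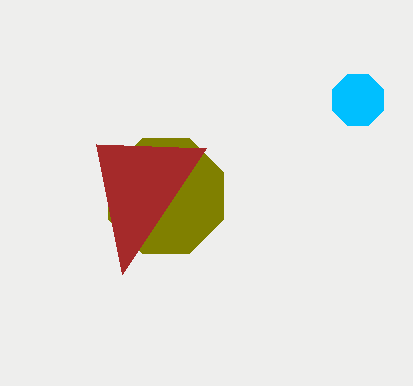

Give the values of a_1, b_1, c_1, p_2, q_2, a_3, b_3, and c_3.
a_1 = 166; b_1 = 196; c_1 = 62; p_2 = 206; q_2 = 148; a_3 = 358; b_3 = 100; c_3 = 28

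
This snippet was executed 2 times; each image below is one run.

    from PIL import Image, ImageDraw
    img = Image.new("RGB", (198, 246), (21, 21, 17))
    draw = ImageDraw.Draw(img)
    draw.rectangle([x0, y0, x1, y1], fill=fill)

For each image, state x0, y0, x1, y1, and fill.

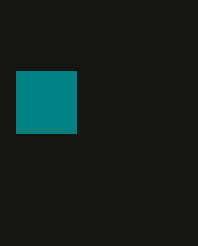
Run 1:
x0 = 16; y0 = 71; x1 = 76; y1 = 133; fill = 'teal'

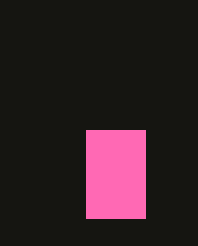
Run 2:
x0 = 86; y0 = 130; x1 = 145; y1 = 218; fill = 'hotpink'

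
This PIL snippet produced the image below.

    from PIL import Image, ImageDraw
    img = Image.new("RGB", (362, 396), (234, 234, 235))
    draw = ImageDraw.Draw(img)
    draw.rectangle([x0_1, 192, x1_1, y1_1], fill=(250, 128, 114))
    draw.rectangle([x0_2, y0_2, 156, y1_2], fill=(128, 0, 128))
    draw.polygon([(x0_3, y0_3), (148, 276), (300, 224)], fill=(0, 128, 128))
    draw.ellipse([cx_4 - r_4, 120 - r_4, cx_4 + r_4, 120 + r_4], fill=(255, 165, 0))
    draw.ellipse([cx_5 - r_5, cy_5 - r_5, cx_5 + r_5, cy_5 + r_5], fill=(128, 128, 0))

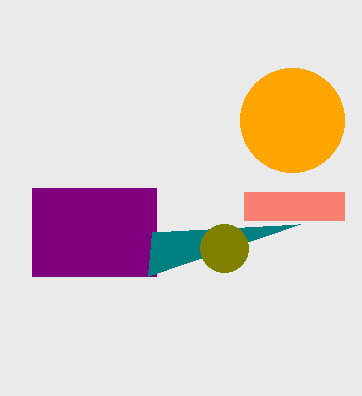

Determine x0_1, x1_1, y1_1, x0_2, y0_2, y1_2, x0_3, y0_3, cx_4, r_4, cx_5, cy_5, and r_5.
x0_1 = 244, x1_1 = 344, y1_1 = 220, x0_2 = 32, y0_2 = 188, y1_2 = 276, x0_3 = 152, y0_3 = 232, cx_4 = 292, r_4 = 52, cx_5 = 224, cy_5 = 248, r_5 = 24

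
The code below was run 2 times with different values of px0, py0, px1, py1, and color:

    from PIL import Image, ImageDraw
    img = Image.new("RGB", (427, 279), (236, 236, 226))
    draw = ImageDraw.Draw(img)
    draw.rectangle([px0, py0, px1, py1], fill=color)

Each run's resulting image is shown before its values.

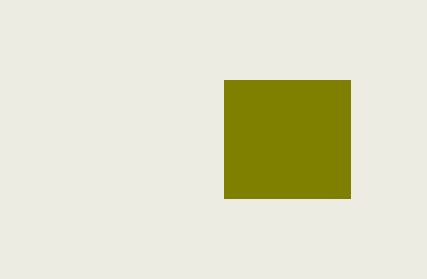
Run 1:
px0 = 224
py0 = 80
px1 = 350
py1 = 198
color = 'olive'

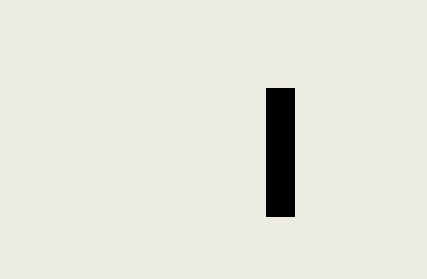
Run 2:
px0 = 266
py0 = 88
px1 = 294
py1 = 216
color = 'black'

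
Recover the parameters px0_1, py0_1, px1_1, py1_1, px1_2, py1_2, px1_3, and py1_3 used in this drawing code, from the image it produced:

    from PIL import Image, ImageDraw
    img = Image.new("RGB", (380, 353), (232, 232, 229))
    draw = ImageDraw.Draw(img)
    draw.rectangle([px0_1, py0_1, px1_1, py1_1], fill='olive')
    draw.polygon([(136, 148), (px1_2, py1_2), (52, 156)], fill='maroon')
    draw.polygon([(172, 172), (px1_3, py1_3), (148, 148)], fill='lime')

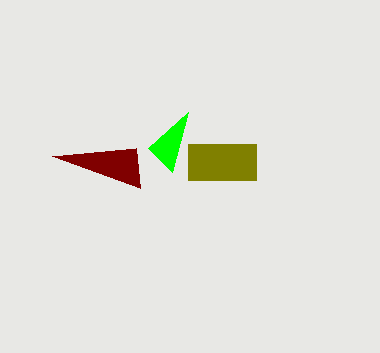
px0_1 = 188; py0_1 = 144; px1_1 = 256; py1_1 = 180; px1_2 = 140; py1_2 = 188; px1_3 = 188; py1_3 = 112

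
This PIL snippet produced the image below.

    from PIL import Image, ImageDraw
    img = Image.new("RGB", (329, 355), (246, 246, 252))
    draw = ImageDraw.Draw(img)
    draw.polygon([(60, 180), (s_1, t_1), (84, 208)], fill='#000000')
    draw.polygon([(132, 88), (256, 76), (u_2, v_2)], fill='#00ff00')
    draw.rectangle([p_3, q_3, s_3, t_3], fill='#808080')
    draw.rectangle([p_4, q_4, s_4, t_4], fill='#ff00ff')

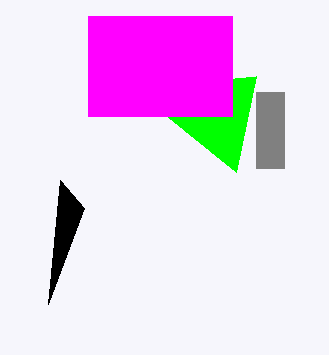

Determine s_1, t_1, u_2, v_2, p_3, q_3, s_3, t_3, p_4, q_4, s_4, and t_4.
s_1 = 48; t_1 = 304; u_2 = 236; v_2 = 172; p_3 = 256; q_3 = 92; s_3 = 284; t_3 = 168; p_4 = 88; q_4 = 16; s_4 = 232; t_4 = 116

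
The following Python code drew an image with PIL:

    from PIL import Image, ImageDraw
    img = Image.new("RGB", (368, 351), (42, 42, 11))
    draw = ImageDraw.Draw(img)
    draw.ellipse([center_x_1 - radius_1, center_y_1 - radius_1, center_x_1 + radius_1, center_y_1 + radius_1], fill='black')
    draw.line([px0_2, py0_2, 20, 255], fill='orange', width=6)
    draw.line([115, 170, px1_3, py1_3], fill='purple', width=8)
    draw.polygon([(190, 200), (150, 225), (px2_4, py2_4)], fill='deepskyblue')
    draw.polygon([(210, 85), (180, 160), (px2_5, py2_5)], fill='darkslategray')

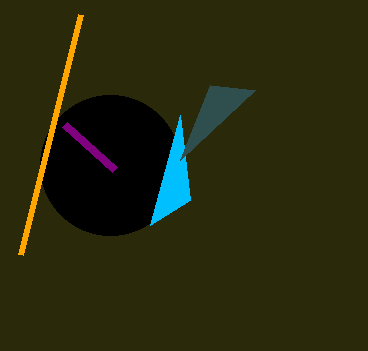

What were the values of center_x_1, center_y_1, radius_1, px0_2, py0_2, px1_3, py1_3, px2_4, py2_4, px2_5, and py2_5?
center_x_1 = 110
center_y_1 = 165
radius_1 = 70
px0_2 = 80
py0_2 = 15
px1_3 = 65
py1_3 = 125
px2_4 = 180
py2_4 = 115
px2_5 = 255
py2_5 = 90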